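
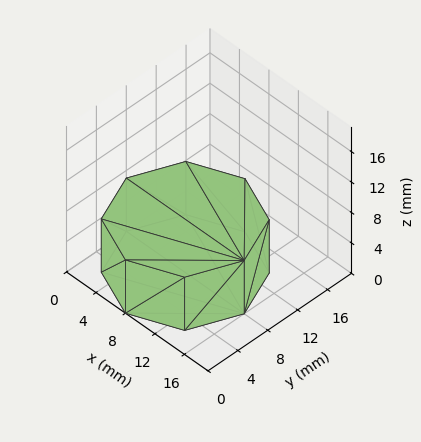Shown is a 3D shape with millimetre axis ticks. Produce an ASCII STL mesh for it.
Reading the render: the shape is a regular 8-sided prism (a cylinder approximated with 8 flat sides), circumscribed radius ≈ 8 mm, height ≈ 7 mm (dimensions read to the nearest mm from the axis ticks). For the STL, each face is triangulated and given an outward normal.

solid part
  facet normal 0.0000 0.0000 -1.0000
    outer loop
      vertex 8.000 16.000 0.000
      vertex 13.657 13.657 0.000
      vertex 16.000 8.000 0.000
    endloop
  endfacet
  facet normal 0.0000 0.0000 -1.0000
    outer loop
      vertex 2.343 13.657 0.000
      vertex 8.000 16.000 0.000
      vertex 16.000 8.000 0.000
    endloop
  endfacet
  facet normal 0.0000 0.0000 -1.0000
    outer loop
      vertex 0.000 8.000 0.000
      vertex 2.343 13.657 0.000
      vertex 16.000 8.000 0.000
    endloop
  endfacet
  facet normal 0.0000 0.0000 -1.0000
    outer loop
      vertex 2.343 2.343 0.000
      vertex 0.000 8.000 0.000
      vertex 16.000 8.000 0.000
    endloop
  endfacet
  facet normal 0.0000 0.0000 -1.0000
    outer loop
      vertex 8.000 0.000 0.000
      vertex 2.343 2.343 0.000
      vertex 16.000 8.000 0.000
    endloop
  endfacet
  facet normal 0.0000 0.0000 -1.0000
    outer loop
      vertex 13.657 2.343 0.000
      vertex 8.000 0.000 0.000
      vertex 16.000 8.000 0.000
    endloop
  endfacet
  facet normal 0.0000 0.0000 1.0000
    outer loop
      vertex 16.000 8.000 7.000
      vertex 13.657 13.657 7.000
      vertex 8.000 16.000 7.000
    endloop
  endfacet
  facet normal 0.0000 0.0000 1.0000
    outer loop
      vertex 16.000 8.000 7.000
      vertex 8.000 16.000 7.000
      vertex 2.343 13.657 7.000
    endloop
  endfacet
  facet normal 0.0000 0.0000 1.0000
    outer loop
      vertex 16.000 8.000 7.000
      vertex 2.343 13.657 7.000
      vertex 0.000 8.000 7.000
    endloop
  endfacet
  facet normal 0.0000 0.0000 1.0000
    outer loop
      vertex 16.000 8.000 7.000
      vertex 0.000 8.000 7.000
      vertex 2.343 2.343 7.000
    endloop
  endfacet
  facet normal 0.0000 0.0000 1.0000
    outer loop
      vertex 16.000 8.000 7.000
      vertex 2.343 2.343 7.000
      vertex 8.000 0.000 7.000
    endloop
  endfacet
  facet normal 0.0000 0.0000 1.0000
    outer loop
      vertex 16.000 8.000 7.000
      vertex 8.000 0.000 7.000
      vertex 13.657 2.343 7.000
    endloop
  endfacet
  facet normal 0.9239 0.3827 0.0000
    outer loop
      vertex 16.000 8.000 0.000
      vertex 13.657 13.657 0.000
      vertex 13.657 13.657 7.000
    endloop
  endfacet
  facet normal 0.9239 0.3827 0.0000
    outer loop
      vertex 16.000 8.000 0.000
      vertex 13.657 13.657 7.000
      vertex 16.000 8.000 7.000
    endloop
  endfacet
  facet normal 0.3827 0.9239 0.0000
    outer loop
      vertex 13.657 13.657 0.000
      vertex 8.000 16.000 0.000
      vertex 8.000 16.000 7.000
    endloop
  endfacet
  facet normal 0.3827 0.9239 0.0000
    outer loop
      vertex 13.657 13.657 0.000
      vertex 8.000 16.000 7.000
      vertex 13.657 13.657 7.000
    endloop
  endfacet
  facet normal -0.3827 0.9239 0.0000
    outer loop
      vertex 8.000 16.000 0.000
      vertex 2.343 13.657 0.000
      vertex 2.343 13.657 7.000
    endloop
  endfacet
  facet normal -0.3827 0.9239 0.0000
    outer loop
      vertex 8.000 16.000 0.000
      vertex 2.343 13.657 7.000
      vertex 8.000 16.000 7.000
    endloop
  endfacet
  facet normal -0.9239 0.3827 0.0000
    outer loop
      vertex 2.343 13.657 0.000
      vertex 0.000 8.000 0.000
      vertex 0.000 8.000 7.000
    endloop
  endfacet
  facet normal -0.9239 0.3827 0.0000
    outer loop
      vertex 2.343 13.657 0.000
      vertex 0.000 8.000 7.000
      vertex 2.343 13.657 7.000
    endloop
  endfacet
  facet normal -0.9239 -0.3827 0.0000
    outer loop
      vertex 0.000 8.000 0.000
      vertex 2.343 2.343 0.000
      vertex 2.343 2.343 7.000
    endloop
  endfacet
  facet normal -0.9239 -0.3827 0.0000
    outer loop
      vertex 0.000 8.000 0.000
      vertex 2.343 2.343 7.000
      vertex 0.000 8.000 7.000
    endloop
  endfacet
  facet normal -0.3827 -0.9239 0.0000
    outer loop
      vertex 2.343 2.343 0.000
      vertex 8.000 0.000 0.000
      vertex 8.000 0.000 7.000
    endloop
  endfacet
  facet normal -0.3827 -0.9239 0.0000
    outer loop
      vertex 2.343 2.343 0.000
      vertex 8.000 0.000 7.000
      vertex 2.343 2.343 7.000
    endloop
  endfacet
  facet normal 0.3827 -0.9239 0.0000
    outer loop
      vertex 8.000 0.000 0.000
      vertex 13.657 2.343 0.000
      vertex 13.657 2.343 7.000
    endloop
  endfacet
  facet normal 0.3827 -0.9239 0.0000
    outer loop
      vertex 8.000 0.000 0.000
      vertex 13.657 2.343 7.000
      vertex 8.000 0.000 7.000
    endloop
  endfacet
  facet normal 0.9239 -0.3827 0.0000
    outer loop
      vertex 13.657 2.343 0.000
      vertex 16.000 8.000 0.000
      vertex 16.000 8.000 7.000
    endloop
  endfacet
  facet normal 0.9239 -0.3827 0.0000
    outer loop
      vertex 13.657 2.343 0.000
      vertex 16.000 8.000 7.000
      vertex 13.657 2.343 7.000
    endloop
  endfacet
endsolid part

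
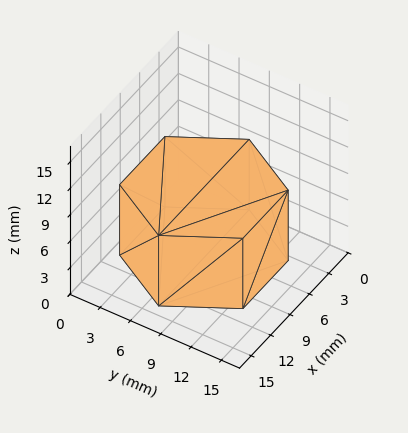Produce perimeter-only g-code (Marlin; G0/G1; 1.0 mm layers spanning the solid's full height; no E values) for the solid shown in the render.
Reading the render: the shape is a regular 6-sided prism (a cylinder approximated with 6 flat sides), circumscribed radius ≈ 7 mm, height ≈ 8 mm (dimensions read to the nearest mm from the axis ticks). For the g-code, the solid's height is divided into equal slices at the stated Δz and each level perimeter traced with G1 moves after a G0 lift.

; perimeter-only toolpath
G21 ; units = mm
G90 ; absolute positioning
G28 ; home
; layer 1
G0 Z1.0
G0 X14.0 Y7.0
G1 X10.5 Y13.1
G1 X3.5 Y13.1
G1 X0.0 Y7.0
G1 X3.5 Y0.9
G1 X10.5 Y0.9
G1 X14.0 Y7.0
; layer 2
G0 Z2.0
G0 X14.0 Y7.0
G1 X10.5 Y13.1
G1 X3.5 Y13.1
G1 X0.0 Y7.0
G1 X3.5 Y0.9
G1 X10.5 Y0.9
G1 X14.0 Y7.0
; layer 3
G0 Z3.0
G0 X14.0 Y7.0
G1 X10.5 Y13.1
G1 X3.5 Y13.1
G1 X0.0 Y7.0
G1 X3.5 Y0.9
G1 X10.5 Y0.9
G1 X14.0 Y7.0
; layer 4
G0 Z4.0
G0 X14.0 Y7.0
G1 X10.5 Y13.1
G1 X3.5 Y13.1
G1 X0.0 Y7.0
G1 X3.5 Y0.9
G1 X10.5 Y0.9
G1 X14.0 Y7.0
; layer 5
G0 Z5.0
G0 X14.0 Y7.0
G1 X10.5 Y13.1
G1 X3.5 Y13.1
G1 X0.0 Y7.0
G1 X3.5 Y0.9
G1 X10.5 Y0.9
G1 X14.0 Y7.0
; layer 6
G0 Z6.0
G0 X14.0 Y7.0
G1 X10.5 Y13.1
G1 X3.5 Y13.1
G1 X0.0 Y7.0
G1 X3.5 Y0.9
G1 X10.5 Y0.9
G1 X14.0 Y7.0
; layer 7
G0 Z7.0
G0 X14.0 Y7.0
G1 X10.5 Y13.1
G1 X3.5 Y13.1
G1 X0.0 Y7.0
G1 X3.5 Y0.9
G1 X10.5 Y0.9
G1 X14.0 Y7.0
; layer 8
G0 Z8.0
G0 X14.0 Y7.0
G1 X10.5 Y13.1
G1 X3.5 Y13.1
G1 X0.0 Y7.0
G1 X3.5 Y0.9
G1 X10.5 Y0.9
G1 X14.0 Y7.0
M2 ; end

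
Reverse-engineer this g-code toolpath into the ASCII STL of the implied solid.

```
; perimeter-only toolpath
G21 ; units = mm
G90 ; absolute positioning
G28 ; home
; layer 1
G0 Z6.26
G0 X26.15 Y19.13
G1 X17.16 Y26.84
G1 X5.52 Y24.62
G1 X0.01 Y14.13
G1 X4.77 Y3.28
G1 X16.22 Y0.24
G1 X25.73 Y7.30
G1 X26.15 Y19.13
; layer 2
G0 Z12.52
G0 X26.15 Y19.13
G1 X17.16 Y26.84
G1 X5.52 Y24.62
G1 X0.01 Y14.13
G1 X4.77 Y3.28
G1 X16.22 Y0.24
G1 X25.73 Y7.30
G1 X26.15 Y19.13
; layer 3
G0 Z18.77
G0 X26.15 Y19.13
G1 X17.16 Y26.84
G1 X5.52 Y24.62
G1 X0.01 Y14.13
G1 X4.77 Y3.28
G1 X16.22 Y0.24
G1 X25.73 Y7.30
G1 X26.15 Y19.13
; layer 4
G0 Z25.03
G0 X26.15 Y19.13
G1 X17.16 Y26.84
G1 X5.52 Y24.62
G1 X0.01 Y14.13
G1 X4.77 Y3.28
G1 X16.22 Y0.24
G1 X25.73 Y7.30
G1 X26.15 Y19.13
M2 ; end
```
solid part
  facet normal 0.0000 0.0000 -1.0000
    outer loop
      vertex 5.52 24.62 0.00
      vertex 17.16 26.84 0.00
      vertex 26.15 19.13 0.00
    endloop
  endfacet
  facet normal 0.0000 0.0000 -1.0000
    outer loop
      vertex 0.01 14.13 0.00
      vertex 5.52 24.62 0.00
      vertex 26.15 19.13 0.00
    endloop
  endfacet
  facet normal 0.0000 0.0000 -1.0000
    outer loop
      vertex 4.77 3.28 0.00
      vertex 0.01 14.13 0.00
      vertex 26.15 19.13 0.00
    endloop
  endfacet
  facet normal 0.0000 0.0000 -1.0000
    outer loop
      vertex 16.22 0.24 0.00
      vertex 4.77 3.28 0.00
      vertex 26.15 19.13 0.00
    endloop
  endfacet
  facet normal 0.0000 0.0000 -1.0000
    outer loop
      vertex 25.73 7.30 0.00
      vertex 16.22 0.24 0.00
      vertex 26.15 19.13 0.00
    endloop
  endfacet
  facet normal 0.0000 0.0000 1.0000
    outer loop
      vertex 26.15 19.13 25.03
      vertex 17.16 26.84 25.03
      vertex 5.52 24.62 25.03
    endloop
  endfacet
  facet normal 0.0000 0.0000 1.0000
    outer loop
      vertex 26.15 19.13 25.03
      vertex 5.52 24.62 25.03
      vertex 0.01 14.13 25.03
    endloop
  endfacet
  facet normal 0.0000 0.0000 1.0000
    outer loop
      vertex 26.15 19.13 25.03
      vertex 0.01 14.13 25.03
      vertex 4.77 3.28 25.03
    endloop
  endfacet
  facet normal 0.0000 0.0000 1.0000
    outer loop
      vertex 26.15 19.13 25.03
      vertex 4.77 3.28 25.03
      vertex 16.22 0.24 25.03
    endloop
  endfacet
  facet normal 0.0000 0.0000 1.0000
    outer loop
      vertex 26.15 19.13 25.03
      vertex 16.22 0.24 25.03
      vertex 25.73 7.30 25.03
    endloop
  endfacet
  facet normal 0.6510 0.7591 0.0000
    outer loop
      vertex 26.15 19.13 0.00
      vertex 17.16 26.84 0.00
      vertex 17.16 26.84 25.03
    endloop
  endfacet
  facet normal 0.6510 0.7591 0.0000
    outer loop
      vertex 26.15 19.13 0.00
      vertex 17.16 26.84 25.03
      vertex 26.15 19.13 25.03
    endloop
  endfacet
  facet normal -0.1873 0.9823 0.0000
    outer loop
      vertex 17.16 26.84 0.00
      vertex 5.52 24.62 0.00
      vertex 5.52 24.62 25.03
    endloop
  endfacet
  facet normal -0.1873 0.9823 0.0000
    outer loop
      vertex 17.16 26.84 0.00
      vertex 5.52 24.62 25.03
      vertex 17.16 26.84 25.03
    endloop
  endfacet
  facet normal -0.8853 0.4650 0.0000
    outer loop
      vertex 5.52 24.62 0.00
      vertex 0.01 14.13 0.00
      vertex 0.01 14.13 25.03
    endloop
  endfacet
  facet normal -0.8853 0.4650 0.0000
    outer loop
      vertex 5.52 24.62 0.00
      vertex 0.01 14.13 25.03
      vertex 5.52 24.62 25.03
    endloop
  endfacet
  facet normal -0.9158 -0.4017 0.0000
    outer loop
      vertex 0.01 14.13 0.00
      vertex 4.77 3.28 0.00
      vertex 4.77 3.28 25.03
    endloop
  endfacet
  facet normal -0.9158 -0.4017 0.0000
    outer loop
      vertex 0.01 14.13 0.00
      vertex 4.77 3.28 25.03
      vertex 0.01 14.13 25.03
    endloop
  endfacet
  facet normal -0.2566 -0.9665 0.0000
    outer loop
      vertex 4.77 3.28 0.00
      vertex 16.22 0.24 0.00
      vertex 16.22 0.24 25.03
    endloop
  endfacet
  facet normal -0.2566 -0.9665 0.0000
    outer loop
      vertex 4.77 3.28 0.00
      vertex 16.22 0.24 25.03
      vertex 4.77 3.28 25.03
    endloop
  endfacet
  facet normal 0.5961 -0.8029 0.0000
    outer loop
      vertex 16.22 0.24 0.00
      vertex 25.73 7.30 0.00
      vertex 25.73 7.30 25.03
    endloop
  endfacet
  facet normal 0.5961 -0.8029 0.0000
    outer loop
      vertex 16.22 0.24 0.00
      vertex 25.73 7.30 25.03
      vertex 16.22 0.24 25.03
    endloop
  endfacet
  facet normal 0.9994 -0.0355 0.0000
    outer loop
      vertex 25.73 7.30 0.00
      vertex 26.15 19.13 0.00
      vertex 26.15 19.13 25.03
    endloop
  endfacet
  facet normal 0.9994 -0.0355 0.0000
    outer loop
      vertex 25.73 7.30 0.00
      vertex 26.15 19.13 25.03
      vertex 25.73 7.30 25.03
    endloop
  endfacet
endsolid part

The G0 Z moves step by Δz≈6.26 mm. Every layer's G1 loop is the same polygon, so the solid is a straight extrusion of it from z=0 to z≈25. Closing with flat bottom and top caps and triangulating gives 24 facets — a regular 7-sided prism (a cylinder approximated with 7 flat sides), circumscribed radius ≈ 13.7 mm, height ≈ 25 mm.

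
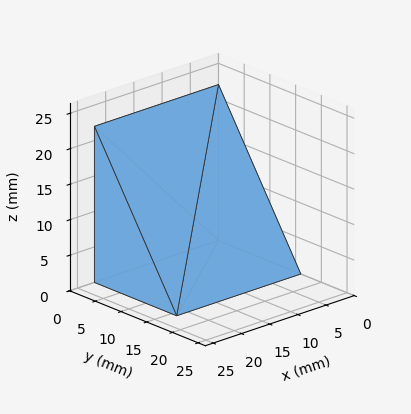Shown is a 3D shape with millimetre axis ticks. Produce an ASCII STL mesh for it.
Reading the render: the shape is a wedge (ramp): 22 × 16 mm base, rising to 22 mm along the y=0 edge and sloping linearly to z=0 at y=16 (dimensions read to the nearest mm from the axis ticks). For the STL, each face is triangulated and given an outward normal.

solid part
  facet normal 0.0000 0.0000 -1.0000
    outer loop
      vertex 22.00 16.00 0.00
      vertex 22.00 0.00 0.00
      vertex 0.00 0.00 0.00
    endloop
  endfacet
  facet normal 0.0000 0.0000 -1.0000
    outer loop
      vertex 0.00 16.00 0.00
      vertex 22.00 16.00 0.00
      vertex 0.00 0.00 0.00
    endloop
  endfacet
  facet normal 0.0000 -1.0000 0.0000
    outer loop
      vertex 0.00 0.00 0.00
      vertex 22.00 0.00 0.00
      vertex 22.00 0.00 22.00
    endloop
  endfacet
  facet normal 0.0000 -1.0000 0.0000
    outer loop
      vertex 0.00 0.00 0.00
      vertex 22.00 0.00 22.00
      vertex 0.00 0.00 22.00
    endloop
  endfacet
  facet normal 0.0000 0.8087 0.5882
    outer loop
      vertex 0.00 0.00 22.00
      vertex 22.00 0.00 22.00
      vertex 22.00 16.00 0.00
    endloop
  endfacet
  facet normal 0.0000 0.8087 0.5882
    outer loop
      vertex 0.00 0.00 22.00
      vertex 22.00 16.00 0.00
      vertex 0.00 16.00 0.00
    endloop
  endfacet
  facet normal -1.0000 0.0000 0.0000
    outer loop
      vertex 0.00 0.00 22.00
      vertex 0.00 16.00 0.00
      vertex 0.00 0.00 0.00
    endloop
  endfacet
  facet normal 1.0000 0.0000 0.0000
    outer loop
      vertex 22.00 0.00 0.00
      vertex 22.00 16.00 0.00
      vertex 22.00 0.00 22.00
    endloop
  endfacet
endsolid part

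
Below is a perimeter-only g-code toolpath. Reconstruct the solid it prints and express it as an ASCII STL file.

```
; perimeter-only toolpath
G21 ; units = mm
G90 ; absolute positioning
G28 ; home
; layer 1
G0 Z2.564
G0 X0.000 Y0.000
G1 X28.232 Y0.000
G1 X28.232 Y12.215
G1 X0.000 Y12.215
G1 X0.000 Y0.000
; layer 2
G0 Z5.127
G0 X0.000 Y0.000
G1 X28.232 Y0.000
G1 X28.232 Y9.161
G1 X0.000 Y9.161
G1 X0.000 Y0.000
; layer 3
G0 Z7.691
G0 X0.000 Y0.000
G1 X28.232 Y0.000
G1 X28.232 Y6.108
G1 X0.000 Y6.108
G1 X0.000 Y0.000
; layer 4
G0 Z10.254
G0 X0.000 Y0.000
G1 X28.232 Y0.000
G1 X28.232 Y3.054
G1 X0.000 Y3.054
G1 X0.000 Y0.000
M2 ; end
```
solid part
  facet normal 0.0000 0.0000 -1.0000
    outer loop
      vertex 28.232 15.269 0.000
      vertex 28.232 0.000 0.000
      vertex 0.000 0.000 0.000
    endloop
  endfacet
  facet normal 0.0000 0.0000 -1.0000
    outer loop
      vertex 0.000 15.269 0.000
      vertex 28.232 15.269 0.000
      vertex 0.000 0.000 0.000
    endloop
  endfacet
  facet normal 0.0000 -1.0000 0.0000
    outer loop
      vertex 0.000 0.000 0.000
      vertex 28.232 0.000 0.000
      vertex 28.232 0.000 12.818
    endloop
  endfacet
  facet normal 0.0000 -1.0000 0.0000
    outer loop
      vertex 0.000 0.000 0.000
      vertex 28.232 0.000 12.818
      vertex 0.000 0.000 12.818
    endloop
  endfacet
  facet normal 0.0000 0.6430 0.7659
    outer loop
      vertex 0.000 0.000 12.818
      vertex 28.232 0.000 12.818
      vertex 28.232 15.269 0.000
    endloop
  endfacet
  facet normal 0.0000 0.6430 0.7659
    outer loop
      vertex 0.000 0.000 12.818
      vertex 28.232 15.269 0.000
      vertex 0.000 15.269 0.000
    endloop
  endfacet
  facet normal -1.0000 0.0000 0.0000
    outer loop
      vertex 0.000 0.000 12.818
      vertex 0.000 15.269 0.000
      vertex 0.000 0.000 0.000
    endloop
  endfacet
  facet normal 1.0000 0.0000 0.0000
    outer loop
      vertex 28.232 0.000 0.000
      vertex 28.232 15.269 0.000
      vertex 28.232 0.000 12.818
    endloop
  endfacet
endsolid part

The G0 Z moves step by Δz≈2.564 mm. The G1 loops shrink linearly with z, so the solid tapers from its base footprint up to z≈12.8. Closing with a flat bottom cap and the tapered top and triangulating gives 8 facets — a wedge (ramp): 28.2 × 15.3 mm base, rising to 12.8 mm along the y=0 edge and sloping linearly to z=0 at y=15.3.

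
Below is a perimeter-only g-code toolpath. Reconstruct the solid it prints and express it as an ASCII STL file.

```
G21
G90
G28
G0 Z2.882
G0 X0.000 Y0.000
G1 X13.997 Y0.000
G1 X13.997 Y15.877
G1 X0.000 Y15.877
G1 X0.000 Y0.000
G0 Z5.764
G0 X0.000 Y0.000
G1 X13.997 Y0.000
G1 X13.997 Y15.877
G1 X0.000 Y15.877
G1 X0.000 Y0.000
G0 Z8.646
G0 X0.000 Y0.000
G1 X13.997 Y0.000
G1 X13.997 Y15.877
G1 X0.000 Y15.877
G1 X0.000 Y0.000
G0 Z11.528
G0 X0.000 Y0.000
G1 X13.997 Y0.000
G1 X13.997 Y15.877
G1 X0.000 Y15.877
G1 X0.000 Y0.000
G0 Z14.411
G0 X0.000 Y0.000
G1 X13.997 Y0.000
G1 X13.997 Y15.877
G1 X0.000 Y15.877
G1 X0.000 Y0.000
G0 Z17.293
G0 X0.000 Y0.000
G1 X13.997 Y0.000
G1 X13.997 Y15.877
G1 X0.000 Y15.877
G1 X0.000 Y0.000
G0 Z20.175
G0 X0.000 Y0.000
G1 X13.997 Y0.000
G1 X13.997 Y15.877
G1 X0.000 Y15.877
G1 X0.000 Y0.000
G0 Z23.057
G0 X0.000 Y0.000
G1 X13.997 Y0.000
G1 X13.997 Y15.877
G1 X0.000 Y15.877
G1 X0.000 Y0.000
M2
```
solid part
  facet normal 0.0000 0.0000 -1.0000
    outer loop
      vertex 13.997 15.877 0.000
      vertex 13.997 0.000 0.000
      vertex 0.000 0.000 0.000
    endloop
  endfacet
  facet normal 0.0000 0.0000 -1.0000
    outer loop
      vertex 0.000 15.877 0.000
      vertex 13.997 15.877 0.000
      vertex 0.000 0.000 0.000
    endloop
  endfacet
  facet normal 0.0000 0.0000 1.0000
    outer loop
      vertex 0.000 0.000 23.057
      vertex 13.997 0.000 23.057
      vertex 13.997 15.877 23.057
    endloop
  endfacet
  facet normal 0.0000 0.0000 1.0000
    outer loop
      vertex 0.000 0.000 23.057
      vertex 13.997 15.877 23.057
      vertex 0.000 15.877 23.057
    endloop
  endfacet
  facet normal 0.0000 -1.0000 0.0000
    outer loop
      vertex 0.000 0.000 0.000
      vertex 13.997 0.000 0.000
      vertex 13.997 0.000 23.057
    endloop
  endfacet
  facet normal 0.0000 -1.0000 0.0000
    outer loop
      vertex 0.000 0.000 0.000
      vertex 13.997 0.000 23.057
      vertex 0.000 0.000 23.057
    endloop
  endfacet
  facet normal 0.0000 1.0000 0.0000
    outer loop
      vertex 13.997 15.877 23.057
      vertex 13.997 15.877 0.000
      vertex 0.000 15.877 0.000
    endloop
  endfacet
  facet normal 0.0000 1.0000 0.0000
    outer loop
      vertex 0.000 15.877 23.057
      vertex 13.997 15.877 23.057
      vertex 0.000 15.877 0.000
    endloop
  endfacet
  facet normal -1.0000 0.0000 0.0000
    outer loop
      vertex 0.000 15.877 23.057
      vertex 0.000 15.877 0.000
      vertex 0.000 0.000 0.000
    endloop
  endfacet
  facet normal -1.0000 0.0000 0.0000
    outer loop
      vertex 0.000 0.000 23.057
      vertex 0.000 15.877 23.057
      vertex 0.000 0.000 0.000
    endloop
  endfacet
  facet normal 1.0000 0.0000 0.0000
    outer loop
      vertex 13.997 0.000 0.000
      vertex 13.997 15.877 0.000
      vertex 13.997 15.877 23.057
    endloop
  endfacet
  facet normal 1.0000 0.0000 0.0000
    outer loop
      vertex 13.997 0.000 0.000
      vertex 13.997 15.877 23.057
      vertex 13.997 0.000 23.057
    endloop
  endfacet
endsolid part

The G0 Z moves step by Δz≈2.882 mm. Every layer's G1 loop is the same polygon, so the solid is a straight extrusion of it from z=0 to z≈23.1. Closing with flat bottom and top caps and triangulating gives 12 facets — a rectangular box, roughly 14 × 15.9 mm footprint and 23.1 mm tall.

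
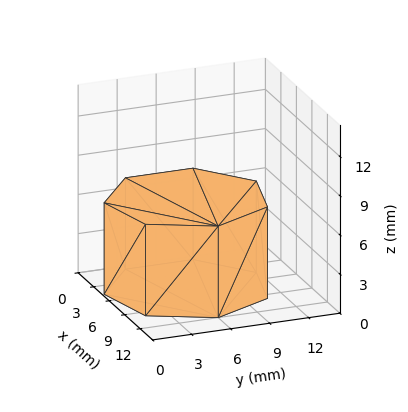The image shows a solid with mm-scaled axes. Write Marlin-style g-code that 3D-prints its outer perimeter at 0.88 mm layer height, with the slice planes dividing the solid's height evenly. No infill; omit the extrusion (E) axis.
Reading the render: the shape is a regular 7-sided prism (a cylinder approximated with 7 flat sides), circumscribed radius ≈ 6 mm, height ≈ 7 mm (dimensions read to the nearest mm from the axis ticks). For the g-code, the solid's height is divided into equal slices at the stated Δz and each level perimeter traced with G1 moves after a G0 lift.

; perimeter-only toolpath
G21 ; units = mm
G90 ; absolute positioning
G28 ; home
; layer 1
G0 Z0.88
G0 X12.00 Y6.00
G1 X9.74 Y10.69
G1 X4.66 Y11.85
G1 X0.59 Y8.60
G1 X0.59 Y3.40
G1 X4.66 Y0.15
G1 X9.74 Y1.31
G1 X12.00 Y6.00
; layer 2
G0 Z1.75
G0 X12.00 Y6.00
G1 X9.74 Y10.69
G1 X4.66 Y11.85
G1 X0.59 Y8.60
G1 X0.59 Y3.40
G1 X4.66 Y0.15
G1 X9.74 Y1.31
G1 X12.00 Y6.00
; layer 3
G0 Z2.62
G0 X12.00 Y6.00
G1 X9.74 Y10.69
G1 X4.66 Y11.85
G1 X0.59 Y8.60
G1 X0.59 Y3.40
G1 X4.66 Y0.15
G1 X9.74 Y1.31
G1 X12.00 Y6.00
; layer 4
G0 Z3.50
G0 X12.00 Y6.00
G1 X9.74 Y10.69
G1 X4.66 Y11.85
G1 X0.59 Y8.60
G1 X0.59 Y3.40
G1 X4.66 Y0.15
G1 X9.74 Y1.31
G1 X12.00 Y6.00
; layer 5
G0 Z4.38
G0 X12.00 Y6.00
G1 X9.74 Y10.69
G1 X4.66 Y11.85
G1 X0.59 Y8.60
G1 X0.59 Y3.40
G1 X4.66 Y0.15
G1 X9.74 Y1.31
G1 X12.00 Y6.00
; layer 6
G0 Z5.25
G0 X12.00 Y6.00
G1 X9.74 Y10.69
G1 X4.66 Y11.85
G1 X0.59 Y8.60
G1 X0.59 Y3.40
G1 X4.66 Y0.15
G1 X9.74 Y1.31
G1 X12.00 Y6.00
; layer 7
G0 Z6.12
G0 X12.00 Y6.00
G1 X9.74 Y10.69
G1 X4.66 Y11.85
G1 X0.59 Y8.60
G1 X0.59 Y3.40
G1 X4.66 Y0.15
G1 X9.74 Y1.31
G1 X12.00 Y6.00
; layer 8
G0 Z7.00
G0 X12.00 Y6.00
G1 X9.74 Y10.69
G1 X4.66 Y11.85
G1 X0.59 Y8.60
G1 X0.59 Y3.40
G1 X4.66 Y0.15
G1 X9.74 Y1.31
G1 X12.00 Y6.00
M2 ; end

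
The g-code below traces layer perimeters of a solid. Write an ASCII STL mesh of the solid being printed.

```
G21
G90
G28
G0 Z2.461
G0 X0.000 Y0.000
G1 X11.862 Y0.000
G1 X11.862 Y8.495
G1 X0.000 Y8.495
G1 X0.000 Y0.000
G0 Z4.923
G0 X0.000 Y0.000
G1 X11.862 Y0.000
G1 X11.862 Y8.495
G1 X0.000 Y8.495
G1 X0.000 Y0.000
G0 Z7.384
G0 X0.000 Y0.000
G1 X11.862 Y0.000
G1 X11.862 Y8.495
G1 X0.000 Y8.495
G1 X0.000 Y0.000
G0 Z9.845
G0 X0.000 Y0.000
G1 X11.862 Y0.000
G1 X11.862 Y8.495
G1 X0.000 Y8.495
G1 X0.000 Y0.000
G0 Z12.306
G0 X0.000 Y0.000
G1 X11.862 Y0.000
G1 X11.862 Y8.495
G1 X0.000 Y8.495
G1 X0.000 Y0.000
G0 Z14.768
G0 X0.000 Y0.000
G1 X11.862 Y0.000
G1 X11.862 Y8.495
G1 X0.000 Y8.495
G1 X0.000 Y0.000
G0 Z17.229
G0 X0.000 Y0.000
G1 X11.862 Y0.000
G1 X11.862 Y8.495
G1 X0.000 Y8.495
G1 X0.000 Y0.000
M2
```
solid part
  facet normal 0.0000 0.0000 -1.0000
    outer loop
      vertex 11.862 8.495 0.000
      vertex 11.862 0.000 0.000
      vertex 0.000 0.000 0.000
    endloop
  endfacet
  facet normal 0.0000 0.0000 -1.0000
    outer loop
      vertex 0.000 8.495 0.000
      vertex 11.862 8.495 0.000
      vertex 0.000 0.000 0.000
    endloop
  endfacet
  facet normal 0.0000 0.0000 1.0000
    outer loop
      vertex 0.000 0.000 17.229
      vertex 11.862 0.000 17.229
      vertex 11.862 8.495 17.229
    endloop
  endfacet
  facet normal 0.0000 0.0000 1.0000
    outer loop
      vertex 0.000 0.000 17.229
      vertex 11.862 8.495 17.229
      vertex 0.000 8.495 17.229
    endloop
  endfacet
  facet normal 0.0000 -1.0000 0.0000
    outer loop
      vertex 0.000 0.000 0.000
      vertex 11.862 0.000 0.000
      vertex 11.862 0.000 17.229
    endloop
  endfacet
  facet normal 0.0000 -1.0000 0.0000
    outer loop
      vertex 0.000 0.000 0.000
      vertex 11.862 0.000 17.229
      vertex 0.000 0.000 17.229
    endloop
  endfacet
  facet normal 0.0000 1.0000 0.0000
    outer loop
      vertex 11.862 8.495 17.229
      vertex 11.862 8.495 0.000
      vertex 0.000 8.495 0.000
    endloop
  endfacet
  facet normal 0.0000 1.0000 0.0000
    outer loop
      vertex 0.000 8.495 17.229
      vertex 11.862 8.495 17.229
      vertex 0.000 8.495 0.000
    endloop
  endfacet
  facet normal -1.0000 0.0000 0.0000
    outer loop
      vertex 0.000 8.495 17.229
      vertex 0.000 8.495 0.000
      vertex 0.000 0.000 0.000
    endloop
  endfacet
  facet normal -1.0000 0.0000 0.0000
    outer loop
      vertex 0.000 0.000 17.229
      vertex 0.000 8.495 17.229
      vertex 0.000 0.000 0.000
    endloop
  endfacet
  facet normal 1.0000 0.0000 0.0000
    outer loop
      vertex 11.862 0.000 0.000
      vertex 11.862 8.495 0.000
      vertex 11.862 8.495 17.229
    endloop
  endfacet
  facet normal 1.0000 0.0000 0.0000
    outer loop
      vertex 11.862 0.000 0.000
      vertex 11.862 8.495 17.229
      vertex 11.862 0.000 17.229
    endloop
  endfacet
endsolid part

The G0 Z moves step by Δz≈2.461 mm. Every layer's G1 loop is the same polygon, so the solid is a straight extrusion of it from z=0 to z≈17.2. Closing with flat bottom and top caps and triangulating gives 12 facets — a rectangular box, roughly 11.9 × 8.49 mm footprint and 17.2 mm tall.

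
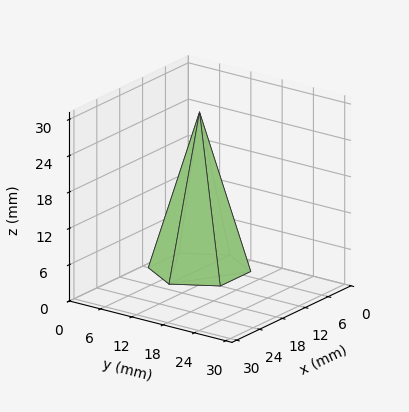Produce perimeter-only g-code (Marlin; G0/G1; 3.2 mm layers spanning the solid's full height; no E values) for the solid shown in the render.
Reading the render: the shape is a regular 6-sided pyramid, base circumscribed radius ≈ 8 mm, apex at z ≈ 26 mm (dimensions read to the nearest mm from the axis ticks). For the g-code, the solid's height is divided into equal slices at the stated Δz and each level perimeter traced with G1 moves after a G0 lift.

; perimeter-only toolpath
G21 ; units = mm
G90 ; absolute positioning
G28 ; home
; layer 1
G0 Z3.2
G0 X15.0 Y8.0
G1 X11.5 Y14.0
G1 X4.5 Y14.0
G1 X1.0 Y8.0
G1 X4.5 Y2.0
G1 X11.5 Y2.0
G1 X15.0 Y8.0
; layer 2
G0 Z6.5
G0 X14.0 Y8.0
G1 X11.0 Y13.2
G1 X5.0 Y13.2
G1 X2.0 Y8.0
G1 X5.0 Y2.8
G1 X11.0 Y2.8
G1 X14.0 Y8.0
; layer 3
G0 Z9.8
G0 X13.0 Y8.0
G1 X10.5 Y12.3
G1 X5.5 Y12.3
G1 X3.0 Y8.0
G1 X5.5 Y3.7
G1 X10.5 Y3.7
G1 X13.0 Y8.0
; layer 4
G0 Z13.0
G0 X12.0 Y8.0
G1 X10.0 Y11.4
G1 X6.0 Y11.4
G1 X4.0 Y8.0
G1 X6.0 Y4.5
G1 X10.0 Y4.5
G1 X12.0 Y8.0
; layer 5
G0 Z16.2
G0 X11.0 Y8.0
G1 X9.5 Y10.6
G1 X6.5 Y10.6
G1 X5.0 Y8.0
G1 X6.5 Y5.4
G1 X9.5 Y5.4
G1 X11.0 Y8.0
; layer 6
G0 Z19.5
G0 X10.0 Y8.0
G1 X9.0 Y9.7
G1 X7.0 Y9.7
G1 X6.0 Y8.0
G1 X7.0 Y6.3
G1 X9.0 Y6.3
G1 X10.0 Y8.0
; layer 7
G0 Z22.8
G0 X9.0 Y8.0
G1 X8.5 Y8.9
G1 X7.5 Y8.9
G1 X7.0 Y8.0
G1 X7.5 Y7.1
G1 X8.5 Y7.1
G1 X9.0 Y8.0
M2 ; end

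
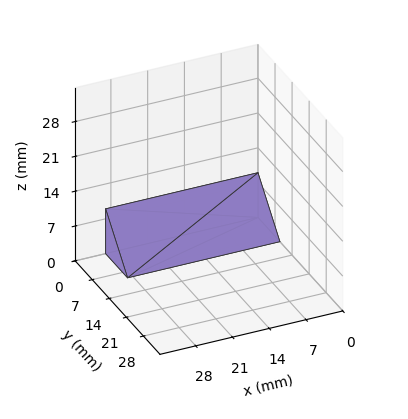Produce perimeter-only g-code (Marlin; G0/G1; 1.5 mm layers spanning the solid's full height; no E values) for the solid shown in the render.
Reading the render: the shape is a wedge (ramp): 29 × 9 mm base, rising to 9 mm along the y=0 edge and sloping linearly to z=0 at y=9 (dimensions read to the nearest mm from the axis ticks). For the g-code, the solid's height is divided into equal slices at the stated Δz and each level perimeter traced with G1 moves after a G0 lift.

; perimeter-only toolpath
G21 ; units = mm
G90 ; absolute positioning
G28 ; home
; layer 1
G0 Z1.5
G0 X0.0 Y0.0
G1 X29.0 Y0.0
G1 X29.0 Y7.5
G1 X0.0 Y7.5
G1 X0.0 Y0.0
; layer 2
G0 Z3.0
G0 X0.0 Y0.0
G1 X29.0 Y0.0
G1 X29.0 Y6.0
G1 X0.0 Y6.0
G1 X0.0 Y0.0
; layer 3
G0 Z4.5
G0 X0.0 Y0.0
G1 X29.0 Y0.0
G1 X29.0 Y4.5
G1 X0.0 Y4.5
G1 X0.0 Y0.0
; layer 4
G0 Z6.0
G0 X0.0 Y0.0
G1 X29.0 Y0.0
G1 X29.0 Y3.0
G1 X0.0 Y3.0
G1 X0.0 Y0.0
; layer 5
G0 Z7.5
G0 X0.0 Y0.0
G1 X29.0 Y0.0
G1 X29.0 Y1.5
G1 X0.0 Y1.5
G1 X0.0 Y0.0
M2 ; end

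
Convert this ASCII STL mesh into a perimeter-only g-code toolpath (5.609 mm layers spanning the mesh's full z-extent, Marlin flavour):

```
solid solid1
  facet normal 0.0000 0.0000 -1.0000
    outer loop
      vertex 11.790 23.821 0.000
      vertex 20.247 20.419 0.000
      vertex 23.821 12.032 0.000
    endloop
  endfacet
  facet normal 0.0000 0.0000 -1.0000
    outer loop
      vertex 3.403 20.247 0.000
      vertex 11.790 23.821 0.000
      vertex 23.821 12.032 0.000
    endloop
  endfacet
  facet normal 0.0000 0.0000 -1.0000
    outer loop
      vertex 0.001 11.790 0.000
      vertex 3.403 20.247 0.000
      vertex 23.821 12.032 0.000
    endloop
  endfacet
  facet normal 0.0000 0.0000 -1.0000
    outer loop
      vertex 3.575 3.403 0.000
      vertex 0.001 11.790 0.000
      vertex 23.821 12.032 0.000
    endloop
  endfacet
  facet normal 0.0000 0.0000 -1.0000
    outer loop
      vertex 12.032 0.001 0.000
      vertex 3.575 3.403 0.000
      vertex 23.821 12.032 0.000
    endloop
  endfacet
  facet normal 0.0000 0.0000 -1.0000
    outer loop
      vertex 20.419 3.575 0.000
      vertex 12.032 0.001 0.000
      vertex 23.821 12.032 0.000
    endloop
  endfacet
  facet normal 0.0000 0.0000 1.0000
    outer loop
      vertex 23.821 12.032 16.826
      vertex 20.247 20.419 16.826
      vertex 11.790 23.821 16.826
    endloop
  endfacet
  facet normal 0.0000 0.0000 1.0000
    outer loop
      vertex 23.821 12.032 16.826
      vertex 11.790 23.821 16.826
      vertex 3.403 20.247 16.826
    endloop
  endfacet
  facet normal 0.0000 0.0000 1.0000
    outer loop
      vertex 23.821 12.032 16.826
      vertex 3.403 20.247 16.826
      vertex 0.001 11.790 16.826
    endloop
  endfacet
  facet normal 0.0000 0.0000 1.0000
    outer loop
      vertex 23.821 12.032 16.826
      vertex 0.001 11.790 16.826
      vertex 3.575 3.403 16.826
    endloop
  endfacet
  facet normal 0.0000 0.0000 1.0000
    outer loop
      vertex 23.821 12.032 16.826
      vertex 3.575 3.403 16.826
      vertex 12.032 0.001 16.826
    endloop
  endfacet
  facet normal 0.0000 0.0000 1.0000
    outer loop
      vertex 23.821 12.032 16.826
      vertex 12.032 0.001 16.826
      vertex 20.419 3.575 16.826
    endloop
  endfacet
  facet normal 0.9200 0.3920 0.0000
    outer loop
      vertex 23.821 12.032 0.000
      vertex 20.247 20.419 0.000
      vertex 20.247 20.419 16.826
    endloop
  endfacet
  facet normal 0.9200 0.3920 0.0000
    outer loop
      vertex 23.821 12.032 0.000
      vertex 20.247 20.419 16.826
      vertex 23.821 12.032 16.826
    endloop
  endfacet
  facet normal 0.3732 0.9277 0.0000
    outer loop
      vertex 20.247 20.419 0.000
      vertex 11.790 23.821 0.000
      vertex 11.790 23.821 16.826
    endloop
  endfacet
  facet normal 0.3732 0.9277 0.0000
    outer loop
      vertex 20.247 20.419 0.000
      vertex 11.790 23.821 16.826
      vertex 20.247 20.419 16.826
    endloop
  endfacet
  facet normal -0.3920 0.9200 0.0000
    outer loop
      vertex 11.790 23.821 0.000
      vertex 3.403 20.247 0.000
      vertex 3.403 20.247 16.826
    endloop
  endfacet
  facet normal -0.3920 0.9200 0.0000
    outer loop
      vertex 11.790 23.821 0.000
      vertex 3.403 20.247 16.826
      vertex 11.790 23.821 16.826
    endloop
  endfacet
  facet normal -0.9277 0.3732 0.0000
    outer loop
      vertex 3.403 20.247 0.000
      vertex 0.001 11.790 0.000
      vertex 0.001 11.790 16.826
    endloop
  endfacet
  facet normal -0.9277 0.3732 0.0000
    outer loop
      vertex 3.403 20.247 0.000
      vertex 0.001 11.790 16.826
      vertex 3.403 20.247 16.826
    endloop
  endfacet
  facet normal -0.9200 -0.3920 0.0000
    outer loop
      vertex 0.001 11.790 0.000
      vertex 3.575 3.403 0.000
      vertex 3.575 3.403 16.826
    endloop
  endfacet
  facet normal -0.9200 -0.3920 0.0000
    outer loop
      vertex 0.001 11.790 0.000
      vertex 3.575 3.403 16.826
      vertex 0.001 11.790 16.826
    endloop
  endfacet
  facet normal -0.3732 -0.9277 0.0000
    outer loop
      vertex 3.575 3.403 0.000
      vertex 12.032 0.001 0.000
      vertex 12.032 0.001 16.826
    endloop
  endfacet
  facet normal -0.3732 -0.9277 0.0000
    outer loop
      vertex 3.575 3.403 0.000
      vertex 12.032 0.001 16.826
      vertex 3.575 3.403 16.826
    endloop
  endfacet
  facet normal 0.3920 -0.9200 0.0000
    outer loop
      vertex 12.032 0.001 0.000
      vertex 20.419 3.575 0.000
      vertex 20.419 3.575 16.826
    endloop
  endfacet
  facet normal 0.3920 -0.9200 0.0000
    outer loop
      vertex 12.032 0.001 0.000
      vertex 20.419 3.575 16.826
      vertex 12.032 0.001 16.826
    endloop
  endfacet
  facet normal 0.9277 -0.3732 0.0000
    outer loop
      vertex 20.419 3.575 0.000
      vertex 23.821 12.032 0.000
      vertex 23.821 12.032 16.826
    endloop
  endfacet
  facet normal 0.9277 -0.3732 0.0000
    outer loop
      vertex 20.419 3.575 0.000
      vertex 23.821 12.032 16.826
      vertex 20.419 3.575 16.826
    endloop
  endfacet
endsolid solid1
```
; perimeter-only toolpath
G21 ; units = mm
G90 ; absolute positioning
G28 ; home
; layer 1
G0 Z5.609
G0 X23.821 Y12.032
G1 X20.247 Y20.419
G1 X11.790 Y23.821
G1 X3.403 Y20.247
G1 X0.001 Y11.790
G1 X3.575 Y3.403
G1 X12.032 Y0.001
G1 X20.419 Y3.575
G1 X23.821 Y12.032
; layer 2
G0 Z11.217
G0 X23.821 Y12.032
G1 X20.247 Y20.419
G1 X11.790 Y23.821
G1 X3.403 Y20.247
G1 X0.001 Y11.790
G1 X3.575 Y3.403
G1 X12.032 Y0.001
G1 X20.419 Y3.575
G1 X23.821 Y12.032
; layer 3
G0 Z16.826
G0 X23.821 Y12.032
G1 X20.247 Y20.419
G1 X11.790 Y23.821
G1 X3.403 Y20.247
G1 X0.001 Y11.790
G1 X3.575 Y3.403
G1 X12.032 Y0.001
G1 X20.419 Y3.575
G1 X23.821 Y12.032
M2 ; end

The solid is a regular 8-sided prism (a cylinder approximated with 8 flat sides), circumscribed radius ≈ 11.9 mm, height ≈ 16.8 mm. Slicing at Δz = 5.609 mm — 3 equal slices spanning the solid's height, so layer i sits at z = i·h/3 — gives 3 non-empty perimeters. Each is a 8-segment closed polygon; G0 lifts to the layer z and rapids to the start vertex, then G1 traces the edges.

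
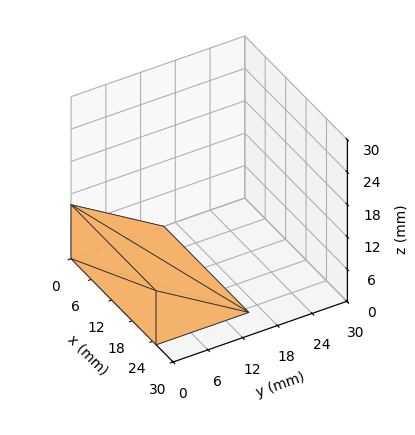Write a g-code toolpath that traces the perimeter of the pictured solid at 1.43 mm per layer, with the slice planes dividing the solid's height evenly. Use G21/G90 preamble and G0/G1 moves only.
Reading the render: the shape is a wedge (ramp): 25 × 16 mm base, rising to 10 mm along the y=0 edge and sloping linearly to z=0 at y=16 (dimensions read to the nearest mm from the axis ticks). For the g-code, the solid's height is divided into equal slices at the stated Δz and each level perimeter traced with G1 moves after a G0 lift.

; perimeter-only toolpath
G21 ; units = mm
G90 ; absolute positioning
G28 ; home
; layer 1
G0 Z1.43
G0 X0.00 Y0.00
G1 X25.00 Y0.00
G1 X25.00 Y13.71
G1 X0.00 Y13.71
G1 X0.00 Y0.00
; layer 2
G0 Z2.86
G0 X0.00 Y0.00
G1 X25.00 Y0.00
G1 X25.00 Y11.43
G1 X0.00 Y11.43
G1 X0.00 Y0.00
; layer 3
G0 Z4.29
G0 X0.00 Y0.00
G1 X25.00 Y0.00
G1 X25.00 Y9.14
G1 X0.00 Y9.14
G1 X0.00 Y0.00
; layer 4
G0 Z5.71
G0 X0.00 Y0.00
G1 X25.00 Y0.00
G1 X25.00 Y6.86
G1 X0.00 Y6.86
G1 X0.00 Y0.00
; layer 5
G0 Z7.14
G0 X0.00 Y0.00
G1 X25.00 Y0.00
G1 X25.00 Y4.57
G1 X0.00 Y4.57
G1 X0.00 Y0.00
; layer 6
G0 Z8.57
G0 X0.00 Y0.00
G1 X25.00 Y0.00
G1 X25.00 Y2.29
G1 X0.00 Y2.29
G1 X0.00 Y0.00
M2 ; end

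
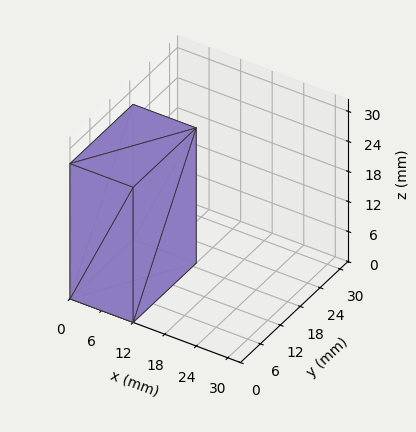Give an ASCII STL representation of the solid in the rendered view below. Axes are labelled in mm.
Reading the render: the shape is a rectangular box, roughly 12 × 19 mm footprint and 27 mm tall (dimensions read to the nearest mm from the axis ticks). For the STL, each face is triangulated and given an outward normal.

solid part
  facet normal 0.0000 0.0000 -1.0000
    outer loop
      vertex 12.0 19.0 0.0
      vertex 12.0 0.0 0.0
      vertex 0.0 0.0 0.0
    endloop
  endfacet
  facet normal 0.0000 0.0000 -1.0000
    outer loop
      vertex 0.0 19.0 0.0
      vertex 12.0 19.0 0.0
      vertex 0.0 0.0 0.0
    endloop
  endfacet
  facet normal 0.0000 0.0000 1.0000
    outer loop
      vertex 0.0 0.0 27.0
      vertex 12.0 0.0 27.0
      vertex 12.0 19.0 27.0
    endloop
  endfacet
  facet normal 0.0000 0.0000 1.0000
    outer loop
      vertex 0.0 0.0 27.0
      vertex 12.0 19.0 27.0
      vertex 0.0 19.0 27.0
    endloop
  endfacet
  facet normal 0.0000 -1.0000 0.0000
    outer loop
      vertex 0.0 0.0 0.0
      vertex 12.0 0.0 0.0
      vertex 12.0 0.0 27.0
    endloop
  endfacet
  facet normal 0.0000 -1.0000 0.0000
    outer loop
      vertex 0.0 0.0 0.0
      vertex 12.0 0.0 27.0
      vertex 0.0 0.0 27.0
    endloop
  endfacet
  facet normal 0.0000 1.0000 0.0000
    outer loop
      vertex 12.0 19.0 27.0
      vertex 12.0 19.0 0.0
      vertex 0.0 19.0 0.0
    endloop
  endfacet
  facet normal 0.0000 1.0000 0.0000
    outer loop
      vertex 0.0 19.0 27.0
      vertex 12.0 19.0 27.0
      vertex 0.0 19.0 0.0
    endloop
  endfacet
  facet normal -1.0000 0.0000 0.0000
    outer loop
      vertex 0.0 19.0 27.0
      vertex 0.0 19.0 0.0
      vertex 0.0 0.0 0.0
    endloop
  endfacet
  facet normal -1.0000 0.0000 0.0000
    outer loop
      vertex 0.0 0.0 27.0
      vertex 0.0 19.0 27.0
      vertex 0.0 0.0 0.0
    endloop
  endfacet
  facet normal 1.0000 0.0000 0.0000
    outer loop
      vertex 12.0 0.0 0.0
      vertex 12.0 19.0 0.0
      vertex 12.0 19.0 27.0
    endloop
  endfacet
  facet normal 1.0000 0.0000 0.0000
    outer loop
      vertex 12.0 0.0 0.0
      vertex 12.0 19.0 27.0
      vertex 12.0 0.0 27.0
    endloop
  endfacet
endsolid part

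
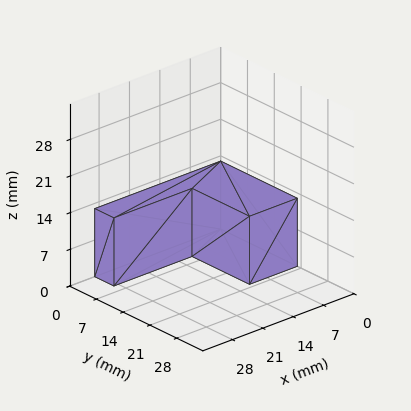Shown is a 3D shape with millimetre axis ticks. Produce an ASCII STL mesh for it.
Reading the render: the shape is an L-shaped prism: outer 29 × 20 mm, arm thicknesses ≈ 5 mm (horizontal) and 11 mm (vertical), extruded 13 mm in z (dimensions read to the nearest mm from the axis ticks). For the STL, each face is triangulated and given an outward normal.

solid part
  facet normal 0.0000 0.0000 -1.0000
    outer loop
      vertex 29.000 5.000 0.000
      vertex 29.000 0.000 0.000
      vertex 0.000 0.000 0.000
    endloop
  endfacet
  facet normal 0.0000 0.0000 -1.0000
    outer loop
      vertex 11.000 5.000 0.000
      vertex 29.000 5.000 0.000
      vertex 0.000 0.000 0.000
    endloop
  endfacet
  facet normal 0.0000 0.0000 -1.0000
    outer loop
      vertex 11.000 20.000 0.000
      vertex 11.000 5.000 0.000
      vertex 0.000 0.000 0.000
    endloop
  endfacet
  facet normal 0.0000 0.0000 -1.0000
    outer loop
      vertex 0.000 20.000 0.000
      vertex 11.000 20.000 0.000
      vertex 0.000 0.000 0.000
    endloop
  endfacet
  facet normal 0.0000 0.0000 1.0000
    outer loop
      vertex 0.000 0.000 13.000
      vertex 29.000 0.000 13.000
      vertex 29.000 5.000 13.000
    endloop
  endfacet
  facet normal 0.0000 0.0000 1.0000
    outer loop
      vertex 0.000 0.000 13.000
      vertex 29.000 5.000 13.000
      vertex 11.000 5.000 13.000
    endloop
  endfacet
  facet normal 0.0000 0.0000 1.0000
    outer loop
      vertex 0.000 0.000 13.000
      vertex 11.000 5.000 13.000
      vertex 11.000 20.000 13.000
    endloop
  endfacet
  facet normal 0.0000 0.0000 1.0000
    outer loop
      vertex 0.000 0.000 13.000
      vertex 11.000 20.000 13.000
      vertex 0.000 20.000 13.000
    endloop
  endfacet
  facet normal 0.0000 -1.0000 0.0000
    outer loop
      vertex 0.000 0.000 0.000
      vertex 29.000 0.000 0.000
      vertex 29.000 0.000 13.000
    endloop
  endfacet
  facet normal 0.0000 -1.0000 0.0000
    outer loop
      vertex 0.000 0.000 0.000
      vertex 29.000 0.000 13.000
      vertex 0.000 0.000 13.000
    endloop
  endfacet
  facet normal 1.0000 0.0000 0.0000
    outer loop
      vertex 29.000 0.000 0.000
      vertex 29.000 5.000 0.000
      vertex 29.000 5.000 13.000
    endloop
  endfacet
  facet normal 1.0000 0.0000 0.0000
    outer loop
      vertex 29.000 0.000 0.000
      vertex 29.000 5.000 13.000
      vertex 29.000 0.000 13.000
    endloop
  endfacet
  facet normal 0.0000 1.0000 0.0000
    outer loop
      vertex 29.000 5.000 0.000
      vertex 11.000 5.000 0.000
      vertex 11.000 5.000 13.000
    endloop
  endfacet
  facet normal 0.0000 1.0000 0.0000
    outer loop
      vertex 29.000 5.000 0.000
      vertex 11.000 5.000 13.000
      vertex 29.000 5.000 13.000
    endloop
  endfacet
  facet normal 1.0000 0.0000 0.0000
    outer loop
      vertex 11.000 5.000 0.000
      vertex 11.000 20.000 0.000
      vertex 11.000 20.000 13.000
    endloop
  endfacet
  facet normal 1.0000 0.0000 0.0000
    outer loop
      vertex 11.000 5.000 0.000
      vertex 11.000 20.000 13.000
      vertex 11.000 5.000 13.000
    endloop
  endfacet
  facet normal 0.0000 1.0000 0.0000
    outer loop
      vertex 11.000 20.000 0.000
      vertex 0.000 20.000 0.000
      vertex 0.000 20.000 13.000
    endloop
  endfacet
  facet normal 0.0000 1.0000 0.0000
    outer loop
      vertex 11.000 20.000 0.000
      vertex 0.000 20.000 13.000
      vertex 11.000 20.000 13.000
    endloop
  endfacet
  facet normal -1.0000 0.0000 0.0000
    outer loop
      vertex 0.000 20.000 0.000
      vertex 0.000 0.000 0.000
      vertex 0.000 0.000 13.000
    endloop
  endfacet
  facet normal -1.0000 0.0000 0.0000
    outer loop
      vertex 0.000 20.000 0.000
      vertex 0.000 0.000 13.000
      vertex 0.000 20.000 13.000
    endloop
  endfacet
endsolid part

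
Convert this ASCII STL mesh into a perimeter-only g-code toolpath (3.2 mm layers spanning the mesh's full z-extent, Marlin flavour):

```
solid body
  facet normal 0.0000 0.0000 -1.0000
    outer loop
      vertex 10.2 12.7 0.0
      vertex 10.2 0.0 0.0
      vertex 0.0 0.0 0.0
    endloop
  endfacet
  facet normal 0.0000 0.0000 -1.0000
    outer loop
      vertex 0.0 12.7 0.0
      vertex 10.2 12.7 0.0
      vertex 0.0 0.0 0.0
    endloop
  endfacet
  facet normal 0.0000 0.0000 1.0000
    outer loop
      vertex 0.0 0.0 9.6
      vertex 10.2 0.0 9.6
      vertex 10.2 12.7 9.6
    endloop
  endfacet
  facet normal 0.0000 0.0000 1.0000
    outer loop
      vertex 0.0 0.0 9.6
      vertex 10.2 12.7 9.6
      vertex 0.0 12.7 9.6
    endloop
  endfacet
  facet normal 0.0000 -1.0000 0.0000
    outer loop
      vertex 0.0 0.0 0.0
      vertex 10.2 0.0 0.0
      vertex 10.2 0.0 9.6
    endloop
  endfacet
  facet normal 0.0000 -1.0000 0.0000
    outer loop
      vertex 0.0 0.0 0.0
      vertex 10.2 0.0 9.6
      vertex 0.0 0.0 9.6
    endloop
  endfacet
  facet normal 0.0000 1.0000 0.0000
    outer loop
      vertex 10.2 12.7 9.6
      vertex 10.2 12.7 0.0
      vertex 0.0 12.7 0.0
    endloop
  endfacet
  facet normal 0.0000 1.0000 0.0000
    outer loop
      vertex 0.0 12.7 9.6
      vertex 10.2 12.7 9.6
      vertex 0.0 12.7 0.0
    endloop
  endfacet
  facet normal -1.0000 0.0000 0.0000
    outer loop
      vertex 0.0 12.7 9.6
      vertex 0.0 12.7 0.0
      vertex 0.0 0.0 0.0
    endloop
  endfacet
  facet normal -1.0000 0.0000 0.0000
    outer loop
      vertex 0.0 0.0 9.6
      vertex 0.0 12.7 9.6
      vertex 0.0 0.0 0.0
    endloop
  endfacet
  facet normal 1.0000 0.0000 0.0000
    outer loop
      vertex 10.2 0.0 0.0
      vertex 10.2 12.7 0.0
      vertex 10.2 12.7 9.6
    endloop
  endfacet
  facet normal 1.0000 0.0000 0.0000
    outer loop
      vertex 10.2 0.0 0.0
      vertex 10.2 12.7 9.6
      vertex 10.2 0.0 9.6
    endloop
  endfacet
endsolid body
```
; perimeter-only toolpath
G21 ; units = mm
G90 ; absolute positioning
G28 ; home
; layer 1
G0 Z3.2
G0 X0.0 Y0.0
G1 X10.2 Y0.0
G1 X10.2 Y12.7
G1 X0.0 Y12.7
G1 X0.0 Y0.0
; layer 2
G0 Z6.4
G0 X0.0 Y0.0
G1 X10.2 Y0.0
G1 X10.2 Y12.7
G1 X0.0 Y12.7
G1 X0.0 Y0.0
; layer 3
G0 Z9.6
G0 X0.0 Y0.0
G1 X10.2 Y0.0
G1 X10.2 Y12.7
G1 X0.0 Y12.7
G1 X0.0 Y0.0
M2 ; end

The solid is a rectangular box, roughly 10.2 × 12.7 mm footprint and 9.6 mm tall. Slicing at Δz = 3.2 mm — 3 equal slices spanning the solid's height, so layer i sits at z = i·h/3 — gives 3 non-empty perimeters. Each is a 4-segment closed polygon; G0 lifts to the layer z and rapids to the start vertex, then G1 traces the edges.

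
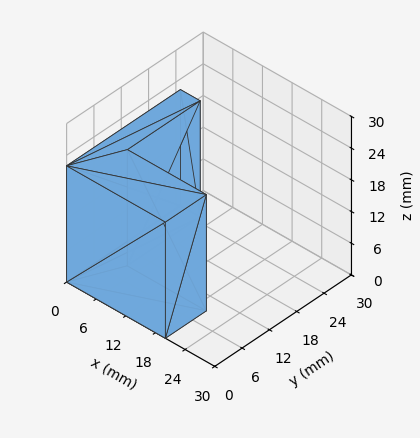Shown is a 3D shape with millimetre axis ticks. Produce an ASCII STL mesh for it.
Reading the render: the shape is an L-shaped prism: outer 20 × 25 mm, arm thicknesses ≈ 9 mm (horizontal) and 4 mm (vertical), extruded 22 mm in z (dimensions read to the nearest mm from the axis ticks). For the STL, each face is triangulated and given an outward normal.

solid part
  facet normal 0.0000 0.0000 -1.0000
    outer loop
      vertex 20.0 9.0 0.0
      vertex 20.0 0.0 0.0
      vertex 0.0 0.0 0.0
    endloop
  endfacet
  facet normal 0.0000 0.0000 -1.0000
    outer loop
      vertex 4.0 9.0 0.0
      vertex 20.0 9.0 0.0
      vertex 0.0 0.0 0.0
    endloop
  endfacet
  facet normal 0.0000 0.0000 -1.0000
    outer loop
      vertex 4.0 25.0 0.0
      vertex 4.0 9.0 0.0
      vertex 0.0 0.0 0.0
    endloop
  endfacet
  facet normal 0.0000 0.0000 -1.0000
    outer loop
      vertex 0.0 25.0 0.0
      vertex 4.0 25.0 0.0
      vertex 0.0 0.0 0.0
    endloop
  endfacet
  facet normal 0.0000 0.0000 1.0000
    outer loop
      vertex 0.0 0.0 22.0
      vertex 20.0 0.0 22.0
      vertex 20.0 9.0 22.0
    endloop
  endfacet
  facet normal 0.0000 0.0000 1.0000
    outer loop
      vertex 0.0 0.0 22.0
      vertex 20.0 9.0 22.0
      vertex 4.0 9.0 22.0
    endloop
  endfacet
  facet normal 0.0000 0.0000 1.0000
    outer loop
      vertex 0.0 0.0 22.0
      vertex 4.0 9.0 22.0
      vertex 4.0 25.0 22.0
    endloop
  endfacet
  facet normal 0.0000 0.0000 1.0000
    outer loop
      vertex 0.0 0.0 22.0
      vertex 4.0 25.0 22.0
      vertex 0.0 25.0 22.0
    endloop
  endfacet
  facet normal 0.0000 -1.0000 0.0000
    outer loop
      vertex 0.0 0.0 0.0
      vertex 20.0 0.0 0.0
      vertex 20.0 0.0 22.0
    endloop
  endfacet
  facet normal 0.0000 -1.0000 0.0000
    outer loop
      vertex 0.0 0.0 0.0
      vertex 20.0 0.0 22.0
      vertex 0.0 0.0 22.0
    endloop
  endfacet
  facet normal 1.0000 0.0000 0.0000
    outer loop
      vertex 20.0 0.0 0.0
      vertex 20.0 9.0 0.0
      vertex 20.0 9.0 22.0
    endloop
  endfacet
  facet normal 1.0000 0.0000 0.0000
    outer loop
      vertex 20.0 0.0 0.0
      vertex 20.0 9.0 22.0
      vertex 20.0 0.0 22.0
    endloop
  endfacet
  facet normal 0.0000 1.0000 0.0000
    outer loop
      vertex 20.0 9.0 0.0
      vertex 4.0 9.0 0.0
      vertex 4.0 9.0 22.0
    endloop
  endfacet
  facet normal 0.0000 1.0000 0.0000
    outer loop
      vertex 20.0 9.0 0.0
      vertex 4.0 9.0 22.0
      vertex 20.0 9.0 22.0
    endloop
  endfacet
  facet normal 1.0000 0.0000 0.0000
    outer loop
      vertex 4.0 9.0 0.0
      vertex 4.0 25.0 0.0
      vertex 4.0 25.0 22.0
    endloop
  endfacet
  facet normal 1.0000 0.0000 0.0000
    outer loop
      vertex 4.0 9.0 0.0
      vertex 4.0 25.0 22.0
      vertex 4.0 9.0 22.0
    endloop
  endfacet
  facet normal 0.0000 1.0000 0.0000
    outer loop
      vertex 4.0 25.0 0.0
      vertex 0.0 25.0 0.0
      vertex 0.0 25.0 22.0
    endloop
  endfacet
  facet normal 0.0000 1.0000 0.0000
    outer loop
      vertex 4.0 25.0 0.0
      vertex 0.0 25.0 22.0
      vertex 4.0 25.0 22.0
    endloop
  endfacet
  facet normal -1.0000 0.0000 0.0000
    outer loop
      vertex 0.0 25.0 0.0
      vertex 0.0 0.0 0.0
      vertex 0.0 0.0 22.0
    endloop
  endfacet
  facet normal -1.0000 0.0000 0.0000
    outer loop
      vertex 0.0 25.0 0.0
      vertex 0.0 0.0 22.0
      vertex 0.0 25.0 22.0
    endloop
  endfacet
endsolid part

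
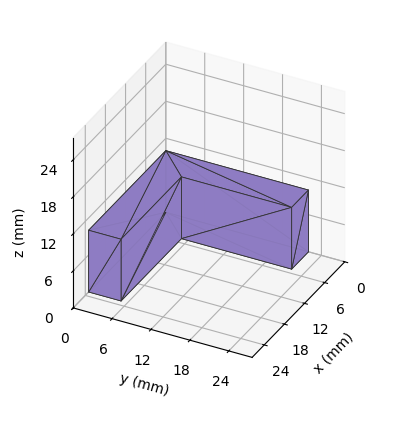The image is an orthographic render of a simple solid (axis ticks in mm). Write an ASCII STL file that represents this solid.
Reading the render: the shape is an L-shaped prism: outer 23 × 22 mm, arm thicknesses ≈ 5 mm (horizontal) and 5 mm (vertical), extruded 10 mm in z (dimensions read to the nearest mm from the axis ticks). For the STL, each face is triangulated and given an outward normal.

solid part
  facet normal 0.0000 0.0000 -1.0000
    outer loop
      vertex 23.00 5.00 0.00
      vertex 23.00 0.00 0.00
      vertex 0.00 0.00 0.00
    endloop
  endfacet
  facet normal 0.0000 0.0000 -1.0000
    outer loop
      vertex 5.00 5.00 0.00
      vertex 23.00 5.00 0.00
      vertex 0.00 0.00 0.00
    endloop
  endfacet
  facet normal 0.0000 0.0000 -1.0000
    outer loop
      vertex 5.00 22.00 0.00
      vertex 5.00 5.00 0.00
      vertex 0.00 0.00 0.00
    endloop
  endfacet
  facet normal 0.0000 0.0000 -1.0000
    outer loop
      vertex 0.00 22.00 0.00
      vertex 5.00 22.00 0.00
      vertex 0.00 0.00 0.00
    endloop
  endfacet
  facet normal 0.0000 0.0000 1.0000
    outer loop
      vertex 0.00 0.00 10.00
      vertex 23.00 0.00 10.00
      vertex 23.00 5.00 10.00
    endloop
  endfacet
  facet normal 0.0000 0.0000 1.0000
    outer loop
      vertex 0.00 0.00 10.00
      vertex 23.00 5.00 10.00
      vertex 5.00 5.00 10.00
    endloop
  endfacet
  facet normal 0.0000 0.0000 1.0000
    outer loop
      vertex 0.00 0.00 10.00
      vertex 5.00 5.00 10.00
      vertex 5.00 22.00 10.00
    endloop
  endfacet
  facet normal 0.0000 0.0000 1.0000
    outer loop
      vertex 0.00 0.00 10.00
      vertex 5.00 22.00 10.00
      vertex 0.00 22.00 10.00
    endloop
  endfacet
  facet normal 0.0000 -1.0000 0.0000
    outer loop
      vertex 0.00 0.00 0.00
      vertex 23.00 0.00 0.00
      vertex 23.00 0.00 10.00
    endloop
  endfacet
  facet normal 0.0000 -1.0000 0.0000
    outer loop
      vertex 0.00 0.00 0.00
      vertex 23.00 0.00 10.00
      vertex 0.00 0.00 10.00
    endloop
  endfacet
  facet normal 1.0000 0.0000 0.0000
    outer loop
      vertex 23.00 0.00 0.00
      vertex 23.00 5.00 0.00
      vertex 23.00 5.00 10.00
    endloop
  endfacet
  facet normal 1.0000 0.0000 0.0000
    outer loop
      vertex 23.00 0.00 0.00
      vertex 23.00 5.00 10.00
      vertex 23.00 0.00 10.00
    endloop
  endfacet
  facet normal 0.0000 1.0000 0.0000
    outer loop
      vertex 23.00 5.00 0.00
      vertex 5.00 5.00 0.00
      vertex 5.00 5.00 10.00
    endloop
  endfacet
  facet normal 0.0000 1.0000 0.0000
    outer loop
      vertex 23.00 5.00 0.00
      vertex 5.00 5.00 10.00
      vertex 23.00 5.00 10.00
    endloop
  endfacet
  facet normal 1.0000 0.0000 0.0000
    outer loop
      vertex 5.00 5.00 0.00
      vertex 5.00 22.00 0.00
      vertex 5.00 22.00 10.00
    endloop
  endfacet
  facet normal 1.0000 0.0000 0.0000
    outer loop
      vertex 5.00 5.00 0.00
      vertex 5.00 22.00 10.00
      vertex 5.00 5.00 10.00
    endloop
  endfacet
  facet normal 0.0000 1.0000 0.0000
    outer loop
      vertex 5.00 22.00 0.00
      vertex 0.00 22.00 0.00
      vertex 0.00 22.00 10.00
    endloop
  endfacet
  facet normal 0.0000 1.0000 0.0000
    outer loop
      vertex 5.00 22.00 0.00
      vertex 0.00 22.00 10.00
      vertex 5.00 22.00 10.00
    endloop
  endfacet
  facet normal -1.0000 0.0000 0.0000
    outer loop
      vertex 0.00 22.00 0.00
      vertex 0.00 0.00 0.00
      vertex 0.00 0.00 10.00
    endloop
  endfacet
  facet normal -1.0000 0.0000 0.0000
    outer loop
      vertex 0.00 22.00 0.00
      vertex 0.00 0.00 10.00
      vertex 0.00 22.00 10.00
    endloop
  endfacet
endsolid part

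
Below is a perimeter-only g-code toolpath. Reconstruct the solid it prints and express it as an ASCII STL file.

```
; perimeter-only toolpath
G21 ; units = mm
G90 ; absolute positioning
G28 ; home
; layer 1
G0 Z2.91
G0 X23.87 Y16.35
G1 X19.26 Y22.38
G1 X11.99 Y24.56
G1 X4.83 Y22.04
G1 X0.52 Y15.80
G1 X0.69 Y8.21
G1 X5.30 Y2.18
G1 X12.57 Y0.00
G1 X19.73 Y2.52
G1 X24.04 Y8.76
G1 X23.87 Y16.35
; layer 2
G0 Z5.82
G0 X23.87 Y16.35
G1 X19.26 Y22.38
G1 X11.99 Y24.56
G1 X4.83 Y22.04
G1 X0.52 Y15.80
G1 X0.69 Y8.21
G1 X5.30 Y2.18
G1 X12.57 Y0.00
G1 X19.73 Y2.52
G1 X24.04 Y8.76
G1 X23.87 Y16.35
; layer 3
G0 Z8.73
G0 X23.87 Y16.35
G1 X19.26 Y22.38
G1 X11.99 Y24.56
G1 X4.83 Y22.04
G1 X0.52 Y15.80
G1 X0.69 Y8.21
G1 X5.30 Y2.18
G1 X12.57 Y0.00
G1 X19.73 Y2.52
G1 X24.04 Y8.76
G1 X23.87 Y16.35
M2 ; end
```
solid part
  facet normal 0.0000 0.0000 -1.0000
    outer loop
      vertex 11.99 24.56 0.00
      vertex 19.26 22.38 0.00
      vertex 23.87 16.35 0.00
    endloop
  endfacet
  facet normal 0.0000 0.0000 -1.0000
    outer loop
      vertex 4.83 22.04 0.00
      vertex 11.99 24.56 0.00
      vertex 23.87 16.35 0.00
    endloop
  endfacet
  facet normal 0.0000 0.0000 -1.0000
    outer loop
      vertex 0.52 15.80 0.00
      vertex 4.83 22.04 0.00
      vertex 23.87 16.35 0.00
    endloop
  endfacet
  facet normal 0.0000 0.0000 -1.0000
    outer loop
      vertex 0.69 8.21 0.00
      vertex 0.52 15.80 0.00
      vertex 23.87 16.35 0.00
    endloop
  endfacet
  facet normal 0.0000 0.0000 -1.0000
    outer loop
      vertex 5.30 2.18 0.00
      vertex 0.69 8.21 0.00
      vertex 23.87 16.35 0.00
    endloop
  endfacet
  facet normal 0.0000 0.0000 -1.0000
    outer loop
      vertex 12.57 0.00 0.00
      vertex 5.30 2.18 0.00
      vertex 23.87 16.35 0.00
    endloop
  endfacet
  facet normal 0.0000 0.0000 -1.0000
    outer loop
      vertex 19.73 2.52 0.00
      vertex 12.57 0.00 0.00
      vertex 23.87 16.35 0.00
    endloop
  endfacet
  facet normal 0.0000 0.0000 -1.0000
    outer loop
      vertex 24.04 8.76 0.00
      vertex 19.73 2.52 0.00
      vertex 23.87 16.35 0.00
    endloop
  endfacet
  facet normal 0.0000 0.0000 1.0000
    outer loop
      vertex 23.87 16.35 8.73
      vertex 19.26 22.38 8.73
      vertex 11.99 24.56 8.73
    endloop
  endfacet
  facet normal 0.0000 0.0000 1.0000
    outer loop
      vertex 23.87 16.35 8.73
      vertex 11.99 24.56 8.73
      vertex 4.83 22.04 8.73
    endloop
  endfacet
  facet normal 0.0000 0.0000 1.0000
    outer loop
      vertex 23.87 16.35 8.73
      vertex 4.83 22.04 8.73
      vertex 0.52 15.80 8.73
    endloop
  endfacet
  facet normal 0.0000 0.0000 1.0000
    outer loop
      vertex 23.87 16.35 8.73
      vertex 0.52 15.80 8.73
      vertex 0.69 8.21 8.73
    endloop
  endfacet
  facet normal 0.0000 0.0000 1.0000
    outer loop
      vertex 23.87 16.35 8.73
      vertex 0.69 8.21 8.73
      vertex 5.30 2.18 8.73
    endloop
  endfacet
  facet normal 0.0000 0.0000 1.0000
    outer loop
      vertex 23.87 16.35 8.73
      vertex 5.30 2.18 8.73
      vertex 12.57 0.00 8.73
    endloop
  endfacet
  facet normal 0.0000 0.0000 1.0000
    outer loop
      vertex 23.87 16.35 8.73
      vertex 12.57 0.00 8.73
      vertex 19.73 2.52 8.73
    endloop
  endfacet
  facet normal 0.0000 0.0000 1.0000
    outer loop
      vertex 23.87 16.35 8.73
      vertex 19.73 2.52 8.73
      vertex 24.04 8.76 8.73
    endloop
  endfacet
  facet normal 0.7944 0.6074 0.0000
    outer loop
      vertex 23.87 16.35 0.00
      vertex 19.26 22.38 0.00
      vertex 19.26 22.38 8.73
    endloop
  endfacet
  facet normal 0.7944 0.6074 0.0000
    outer loop
      vertex 23.87 16.35 0.00
      vertex 19.26 22.38 8.73
      vertex 23.87 16.35 8.73
    endloop
  endfacet
  facet normal 0.2872 0.9579 0.0000
    outer loop
      vertex 19.26 22.38 0.00
      vertex 11.99 24.56 0.00
      vertex 11.99 24.56 8.73
    endloop
  endfacet
  facet normal 0.2872 0.9579 0.0000
    outer loop
      vertex 19.26 22.38 0.00
      vertex 11.99 24.56 8.73
      vertex 19.26 22.38 8.73
    endloop
  endfacet
  facet normal -0.3320 0.9433 0.0000
    outer loop
      vertex 11.99 24.56 0.00
      vertex 4.83 22.04 0.00
      vertex 4.83 22.04 8.73
    endloop
  endfacet
  facet normal -0.3320 0.9433 0.0000
    outer loop
      vertex 11.99 24.56 0.00
      vertex 4.83 22.04 8.73
      vertex 11.99 24.56 8.73
    endloop
  endfacet
  facet normal -0.8228 0.5683 0.0000
    outer loop
      vertex 4.83 22.04 0.00
      vertex 0.52 15.80 0.00
      vertex 0.52 15.80 8.73
    endloop
  endfacet
  facet normal -0.8228 0.5683 0.0000
    outer loop
      vertex 4.83 22.04 0.00
      vertex 0.52 15.80 8.73
      vertex 4.83 22.04 8.73
    endloop
  endfacet
  facet normal -0.9997 -0.0224 0.0000
    outer loop
      vertex 0.52 15.80 0.00
      vertex 0.69 8.21 0.00
      vertex 0.69 8.21 8.73
    endloop
  endfacet
  facet normal -0.9997 -0.0224 0.0000
    outer loop
      vertex 0.52 15.80 0.00
      vertex 0.69 8.21 8.73
      vertex 0.52 15.80 8.73
    endloop
  endfacet
  facet normal -0.7944 -0.6074 0.0000
    outer loop
      vertex 0.69 8.21 0.00
      vertex 5.30 2.18 0.00
      vertex 5.30 2.18 8.73
    endloop
  endfacet
  facet normal -0.7944 -0.6074 0.0000
    outer loop
      vertex 0.69 8.21 0.00
      vertex 5.30 2.18 8.73
      vertex 0.69 8.21 8.73
    endloop
  endfacet
  facet normal -0.2872 -0.9579 0.0000
    outer loop
      vertex 5.30 2.18 0.00
      vertex 12.57 0.00 0.00
      vertex 12.57 0.00 8.73
    endloop
  endfacet
  facet normal -0.2872 -0.9579 0.0000
    outer loop
      vertex 5.30 2.18 0.00
      vertex 12.57 0.00 8.73
      vertex 5.30 2.18 8.73
    endloop
  endfacet
  facet normal 0.3320 -0.9433 0.0000
    outer loop
      vertex 12.57 0.00 0.00
      vertex 19.73 2.52 0.00
      vertex 19.73 2.52 8.73
    endloop
  endfacet
  facet normal 0.3320 -0.9433 0.0000
    outer loop
      vertex 12.57 0.00 0.00
      vertex 19.73 2.52 8.73
      vertex 12.57 0.00 8.73
    endloop
  endfacet
  facet normal 0.8228 -0.5683 0.0000
    outer loop
      vertex 19.73 2.52 0.00
      vertex 24.04 8.76 0.00
      vertex 24.04 8.76 8.73
    endloop
  endfacet
  facet normal 0.8228 -0.5683 0.0000
    outer loop
      vertex 19.73 2.52 0.00
      vertex 24.04 8.76 8.73
      vertex 19.73 2.52 8.73
    endloop
  endfacet
  facet normal 0.9997 0.0224 0.0000
    outer loop
      vertex 24.04 8.76 0.00
      vertex 23.87 16.35 0.00
      vertex 23.87 16.35 8.73
    endloop
  endfacet
  facet normal 0.9997 0.0224 0.0000
    outer loop
      vertex 24.04 8.76 0.00
      vertex 23.87 16.35 8.73
      vertex 24.04 8.76 8.73
    endloop
  endfacet
endsolid part

The G0 Z moves step by Δz≈2.91 mm. Every layer's G1 loop is the same polygon, so the solid is a straight extrusion of it from z=0 to z≈8.73. Closing with flat bottom and top caps and triangulating gives 36 facets — a regular 10-sided prism (a cylinder approximated with 10 flat sides), circumscribed radius ≈ 12.3 mm, height ≈ 8.73 mm.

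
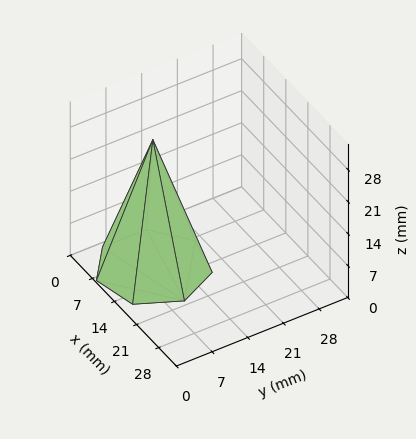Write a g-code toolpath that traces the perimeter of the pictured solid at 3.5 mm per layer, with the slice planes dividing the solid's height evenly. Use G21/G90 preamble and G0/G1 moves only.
Reading the render: the shape is a regular 7-sided pyramid, base circumscribed radius ≈ 10 mm, apex at z ≈ 28 mm (dimensions read to the nearest mm from the axis ticks). For the g-code, the solid's height is divided into equal slices at the stated Δz and each level perimeter traced with G1 moves after a G0 lift.

; perimeter-only toolpath
G21 ; units = mm
G90 ; absolute positioning
G28 ; home
; layer 1
G0 Z3.5
G0 X18.8 Y10.0
G1 X15.4 Y16.8
G1 X8.1 Y18.5
G1 X2.1 Y13.8
G1 X2.1 Y6.2
G1 X8.1 Y1.5
G1 X15.4 Y3.2
G1 X18.8 Y10.0
; layer 2
G0 Z7.0
G0 X17.5 Y10.0
G1 X14.6 Y15.9
G1 X8.3 Y17.3
G1 X3.2 Y13.2
G1 X3.2 Y6.8
G1 X8.3 Y2.7
G1 X14.6 Y4.2
G1 X17.5 Y10.0
; layer 3
G0 Z10.5
G0 X16.2 Y10.0
G1 X13.9 Y14.9
G1 X8.6 Y16.1
G1 X4.4 Y12.7
G1 X4.4 Y7.3
G1 X8.6 Y3.9
G1 X13.9 Y5.1
G1 X16.2 Y10.0
; layer 4
G0 Z14.0
G0 X15.0 Y10.0
G1 X13.1 Y13.9
G1 X8.9 Y14.8
G1 X5.5 Y12.2
G1 X5.5 Y7.8
G1 X8.9 Y5.2
G1 X13.1 Y6.1
G1 X15.0 Y10.0
; layer 5
G0 Z17.5
G0 X13.8 Y10.0
G1 X12.3 Y12.9
G1 X9.2 Y13.6
G1 X6.6 Y11.6
G1 X6.6 Y8.4
G1 X9.2 Y6.4
G1 X12.3 Y7.1
G1 X13.8 Y10.0
; layer 6
G0 Z21.0
G0 X12.5 Y10.0
G1 X11.6 Y11.9
G1 X9.4 Y12.4
G1 X7.8 Y11.1
G1 X7.8 Y8.9
G1 X9.4 Y7.6
G1 X11.6 Y8.1
G1 X12.5 Y10.0
; layer 7
G0 Z24.5
G0 X11.2 Y10.0
G1 X10.8 Y11.0
G1 X9.7 Y11.2
G1 X8.9 Y10.5
G1 X8.9 Y9.5
G1 X9.7 Y8.8
G1 X10.8 Y9.0
G1 X11.2 Y10.0
M2 ; end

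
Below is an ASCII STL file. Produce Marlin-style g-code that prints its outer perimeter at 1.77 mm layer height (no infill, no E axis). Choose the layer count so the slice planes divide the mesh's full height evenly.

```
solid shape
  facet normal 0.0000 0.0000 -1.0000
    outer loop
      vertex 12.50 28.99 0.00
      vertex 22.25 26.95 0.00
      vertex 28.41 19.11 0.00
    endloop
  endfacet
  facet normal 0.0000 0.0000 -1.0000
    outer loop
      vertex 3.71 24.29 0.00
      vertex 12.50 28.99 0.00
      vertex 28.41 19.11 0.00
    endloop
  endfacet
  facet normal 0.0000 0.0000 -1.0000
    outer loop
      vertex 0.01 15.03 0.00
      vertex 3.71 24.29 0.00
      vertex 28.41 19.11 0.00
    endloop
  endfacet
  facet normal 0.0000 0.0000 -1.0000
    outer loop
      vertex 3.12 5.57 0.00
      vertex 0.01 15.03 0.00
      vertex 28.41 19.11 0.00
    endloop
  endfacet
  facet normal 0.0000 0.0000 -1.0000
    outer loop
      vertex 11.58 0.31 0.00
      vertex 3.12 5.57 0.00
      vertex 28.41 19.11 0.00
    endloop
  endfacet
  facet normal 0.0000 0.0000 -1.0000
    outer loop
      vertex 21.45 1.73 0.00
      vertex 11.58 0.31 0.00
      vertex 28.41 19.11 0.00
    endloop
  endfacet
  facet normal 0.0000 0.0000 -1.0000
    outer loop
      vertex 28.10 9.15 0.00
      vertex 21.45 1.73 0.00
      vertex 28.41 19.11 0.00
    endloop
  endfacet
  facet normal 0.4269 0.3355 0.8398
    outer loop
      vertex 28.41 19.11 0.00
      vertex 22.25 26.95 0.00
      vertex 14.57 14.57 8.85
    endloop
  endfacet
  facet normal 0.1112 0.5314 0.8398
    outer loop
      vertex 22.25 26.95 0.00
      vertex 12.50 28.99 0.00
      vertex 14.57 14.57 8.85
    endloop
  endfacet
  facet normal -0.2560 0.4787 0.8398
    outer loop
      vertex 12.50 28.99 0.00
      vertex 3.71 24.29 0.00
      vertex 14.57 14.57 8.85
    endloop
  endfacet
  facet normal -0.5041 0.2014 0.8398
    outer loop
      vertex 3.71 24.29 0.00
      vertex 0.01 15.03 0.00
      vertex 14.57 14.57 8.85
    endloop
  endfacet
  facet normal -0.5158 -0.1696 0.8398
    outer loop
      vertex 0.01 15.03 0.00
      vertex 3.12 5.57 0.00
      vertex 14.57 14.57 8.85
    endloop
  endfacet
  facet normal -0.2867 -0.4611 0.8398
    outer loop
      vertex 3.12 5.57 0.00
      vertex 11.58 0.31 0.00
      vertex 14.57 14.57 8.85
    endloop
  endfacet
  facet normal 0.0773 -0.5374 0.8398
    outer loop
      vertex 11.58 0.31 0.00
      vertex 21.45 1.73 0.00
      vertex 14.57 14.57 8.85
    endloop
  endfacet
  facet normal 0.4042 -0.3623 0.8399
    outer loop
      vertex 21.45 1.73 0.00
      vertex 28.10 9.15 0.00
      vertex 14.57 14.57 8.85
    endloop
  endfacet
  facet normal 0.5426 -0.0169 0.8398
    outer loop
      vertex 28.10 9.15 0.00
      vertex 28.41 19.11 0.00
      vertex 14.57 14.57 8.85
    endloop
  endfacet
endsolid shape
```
; perimeter-only toolpath
G21 ; units = mm
G90 ; absolute positioning
G28 ; home
; layer 1
G0 Z1.77
G0 X25.64 Y18.20
G1 X20.71 Y24.47
G1 X12.91 Y26.11
G1 X5.88 Y22.35
G1 X2.92 Y14.94
G1 X5.41 Y7.37
G1 X12.18 Y3.16
G1 X20.07 Y4.30
G1 X25.39 Y10.23
G1 X25.64 Y18.20
; layer 2
G0 Z3.54
G0 X22.87 Y17.29
G1 X19.18 Y22.00
G1 X13.33 Y23.22
G1 X8.05 Y20.40
G1 X5.83 Y14.85
G1 X7.70 Y9.17
G1 X12.78 Y6.01
G1 X18.70 Y6.87
G1 X22.69 Y11.32
G1 X22.87 Y17.29
; layer 3
G0 Z5.31
G0 X20.11 Y16.39
G1 X17.64 Y19.52
G1 X13.74 Y20.34
G1 X10.23 Y18.46
G1 X8.75 Y14.75
G1 X9.99 Y10.97
G1 X13.37 Y8.87
G1 X17.32 Y9.43
G1 X19.98 Y12.40
G1 X20.11 Y16.39
; layer 4
G0 Z7.08
G0 X17.34 Y15.48
G1 X16.11 Y17.05
G1 X14.16 Y17.45
G1 X12.40 Y16.51
G1 X11.66 Y14.66
G1 X12.28 Y12.77
G1 X13.97 Y11.72
G1 X15.95 Y12.00
G1 X17.28 Y13.49
G1 X17.34 Y15.48
M2 ; end

The solid is a regular 9-sided pyramid, base circumscribed radius ≈ 14.6 mm, apex at z ≈ 8.85 mm. Slicing at Δz = 1.77 mm — 5 equal slices spanning the solid's height, so layer i sits at z = i·h/5 — gives 4 non-empty perimeters. Each is a 9-segment closed polygon; G0 lifts to the layer z and rapids to the start vertex, then G1 traces the edges. The cross-section shrinks linearly with z (the slice at the apex is degenerate and omitted).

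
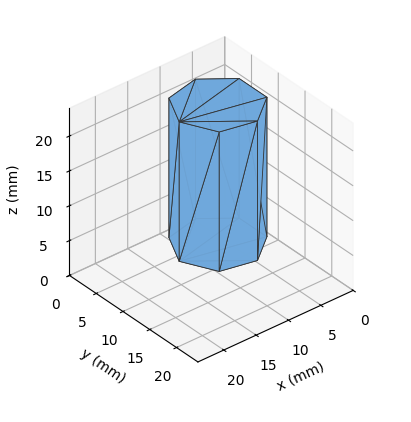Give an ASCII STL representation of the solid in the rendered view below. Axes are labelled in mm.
Reading the render: the shape is a regular 7-sided prism (a cylinder approximated with 7 flat sides), circumscribed radius ≈ 6 mm, height ≈ 20 mm (dimensions read to the nearest mm from the axis ticks). For the STL, each face is triangulated and given an outward normal.

solid part
  facet normal 0.0000 0.0000 -1.0000
    outer loop
      vertex 4.7 11.8 0.0
      vertex 9.7 10.7 0.0
      vertex 12.0 6.0 0.0
    endloop
  endfacet
  facet normal 0.0000 0.0000 -1.0000
    outer loop
      vertex 0.6 8.6 0.0
      vertex 4.7 11.8 0.0
      vertex 12.0 6.0 0.0
    endloop
  endfacet
  facet normal 0.0000 0.0000 -1.0000
    outer loop
      vertex 0.6 3.4 0.0
      vertex 0.6 8.6 0.0
      vertex 12.0 6.0 0.0
    endloop
  endfacet
  facet normal 0.0000 0.0000 -1.0000
    outer loop
      vertex 4.7 0.2 0.0
      vertex 0.6 3.4 0.0
      vertex 12.0 6.0 0.0
    endloop
  endfacet
  facet normal 0.0000 0.0000 -1.0000
    outer loop
      vertex 9.7 1.3 0.0
      vertex 4.7 0.2 0.0
      vertex 12.0 6.0 0.0
    endloop
  endfacet
  facet normal 0.0000 0.0000 1.0000
    outer loop
      vertex 12.0 6.0 20.0
      vertex 9.7 10.7 20.0
      vertex 4.7 11.8 20.0
    endloop
  endfacet
  facet normal 0.0000 0.0000 1.0000
    outer loop
      vertex 12.0 6.0 20.0
      vertex 4.7 11.8 20.0
      vertex 0.6 8.6 20.0
    endloop
  endfacet
  facet normal 0.0000 0.0000 1.0000
    outer loop
      vertex 12.0 6.0 20.0
      vertex 0.6 8.6 20.0
      vertex 0.6 3.4 20.0
    endloop
  endfacet
  facet normal 0.0000 0.0000 1.0000
    outer loop
      vertex 12.0 6.0 20.0
      vertex 0.6 3.4 20.0
      vertex 4.7 0.2 20.0
    endloop
  endfacet
  facet normal 0.0000 0.0000 1.0000
    outer loop
      vertex 12.0 6.0 20.0
      vertex 4.7 0.2 20.0
      vertex 9.7 1.3 20.0
    endloop
  endfacet
  facet normal 0.8982 0.4396 0.0000
    outer loop
      vertex 12.0 6.0 0.0
      vertex 9.7 10.7 0.0
      vertex 9.7 10.7 20.0
    endloop
  endfacet
  facet normal 0.8982 0.4396 0.0000
    outer loop
      vertex 12.0 6.0 0.0
      vertex 9.7 10.7 20.0
      vertex 12.0 6.0 20.0
    endloop
  endfacet
  facet normal 0.2149 0.9766 0.0000
    outer loop
      vertex 9.7 10.7 0.0
      vertex 4.7 11.8 0.0
      vertex 4.7 11.8 20.0
    endloop
  endfacet
  facet normal 0.2149 0.9766 0.0000
    outer loop
      vertex 9.7 10.7 0.0
      vertex 4.7 11.8 20.0
      vertex 9.7 10.7 20.0
    endloop
  endfacet
  facet normal -0.6153 0.7883 0.0000
    outer loop
      vertex 4.7 11.8 0.0
      vertex 0.6 8.6 0.0
      vertex 0.6 8.6 20.0
    endloop
  endfacet
  facet normal -0.6153 0.7883 0.0000
    outer loop
      vertex 4.7 11.8 0.0
      vertex 0.6 8.6 20.0
      vertex 4.7 11.8 20.0
    endloop
  endfacet
  facet normal -1.0000 0.0000 0.0000
    outer loop
      vertex 0.6 8.6 0.0
      vertex 0.6 3.4 0.0
      vertex 0.6 3.4 20.0
    endloop
  endfacet
  facet normal -1.0000 0.0000 0.0000
    outer loop
      vertex 0.6 8.6 0.0
      vertex 0.6 3.4 20.0
      vertex 0.6 8.6 20.0
    endloop
  endfacet
  facet normal -0.6153 -0.7883 0.0000
    outer loop
      vertex 0.6 3.4 0.0
      vertex 4.7 0.2 0.0
      vertex 4.7 0.2 20.0
    endloop
  endfacet
  facet normal -0.6153 -0.7883 0.0000
    outer loop
      vertex 0.6 3.4 0.0
      vertex 4.7 0.2 20.0
      vertex 0.6 3.4 20.0
    endloop
  endfacet
  facet normal 0.2149 -0.9766 0.0000
    outer loop
      vertex 4.7 0.2 0.0
      vertex 9.7 1.3 0.0
      vertex 9.7 1.3 20.0
    endloop
  endfacet
  facet normal 0.2149 -0.9766 0.0000
    outer loop
      vertex 4.7 0.2 0.0
      vertex 9.7 1.3 20.0
      vertex 4.7 0.2 20.0
    endloop
  endfacet
  facet normal 0.8982 -0.4396 0.0000
    outer loop
      vertex 9.7 1.3 0.0
      vertex 12.0 6.0 0.0
      vertex 12.0 6.0 20.0
    endloop
  endfacet
  facet normal 0.8982 -0.4396 0.0000
    outer loop
      vertex 9.7 1.3 0.0
      vertex 12.0 6.0 20.0
      vertex 9.7 1.3 20.0
    endloop
  endfacet
endsolid part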